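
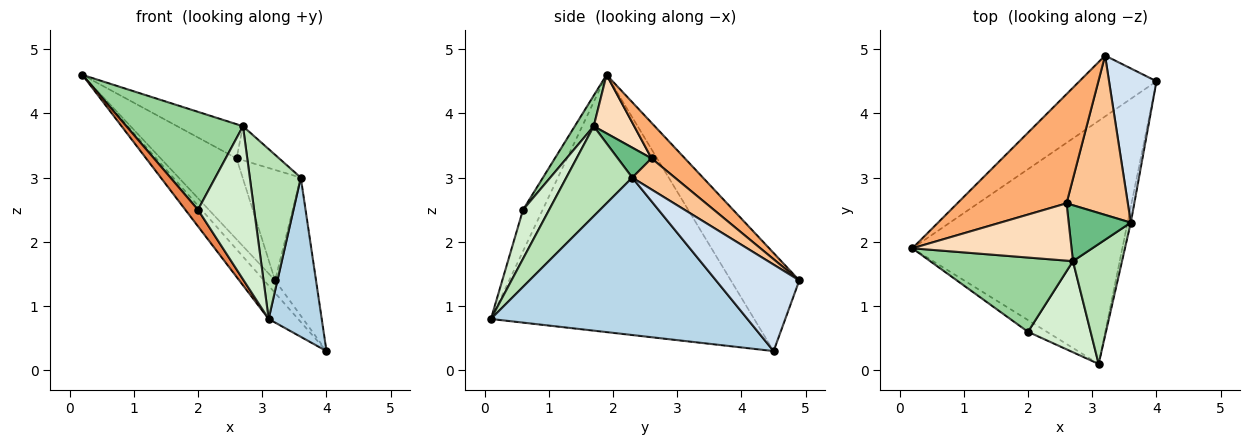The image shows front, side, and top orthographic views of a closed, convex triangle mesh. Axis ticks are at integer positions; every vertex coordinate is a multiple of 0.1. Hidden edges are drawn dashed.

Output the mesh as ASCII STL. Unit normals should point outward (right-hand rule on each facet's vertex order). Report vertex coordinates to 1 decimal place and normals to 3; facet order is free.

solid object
 facet normal -0.772 0.086 -0.630
  outer loop
   vertex 3.1 0.1 0.8
   vertex 0.2 1.9 4.6
   vertex 4.0 4.5 0.3
  endloop
 endfacet
 facet normal -0.780 0.126 -0.613
  outer loop
   vertex 3.2 4.9 1.4
   vertex 4.0 4.5 0.3
   vertex 0.2 1.9 4.6
  endloop
 endfacet
 facet normal 0.979 -0.203 -0.020
  outer loop
   vertex 3.6 2.3 3.0
   vertex 3.1 0.1 0.8
   vertex 4.0 4.5 0.3
  endloop
 endfacet
 facet normal 0.805 0.396 0.442
  outer loop
   vertex 3.6 2.3 3.0
   vertex 4.0 4.5 0.3
   vertex 3.2 4.9 1.4
  endloop
 endfacet
 facet normal -0.784 -0.507 -0.358
  outer loop
   vertex 2.0 0.6 2.5
   vertex 0.2 1.9 4.6
   vertex 3.1 0.1 0.8
  endloop
 endfacet
 facet normal 0.253 0.576 0.777
  outer loop
   vertex 2.6 2.6 3.3
   vertex 3.2 4.9 1.4
   vertex 0.2 1.9 4.6
  endloop
 endfacet
 facet normal 0.385 0.526 0.758
  outer loop
   vertex 2.6 2.6 3.3
   vertex 3.6 2.3 3.0
   vertex 3.2 4.9 1.4
  endloop
 endfacet
 facet normal 0.301 0.488 0.819
  outer loop
   vertex 2.7 1.7 3.8
   vertex 2.6 2.6 3.3
   vertex 0.2 1.9 4.6
  endloop
 endfacet
 facet normal 0.381 0.481 0.790
  outer loop
   vertex 2.7 1.7 3.8
   vertex 3.6 2.3 3.0
   vertex 2.6 2.6 3.3
  endloop
 endfacet
 facet normal 0.129 -0.790 0.599
  outer loop
   vertex 2.7 1.7 3.8
   vertex 0.2 1.9 4.6
   vertex 2.0 0.6 2.5
  endloop
 endfacet
 facet normal 0.727 -0.561 0.396
  outer loop
   vertex 2.7 1.7 3.8
   vertex 3.1 0.1 0.8
   vertex 3.6 2.3 3.0
  endloop
 endfacet
 facet normal 0.371 -0.798 0.475
  outer loop
   vertex 2.7 1.7 3.8
   vertex 2.0 0.6 2.5
   vertex 3.1 0.1 0.8
  endloop
 endfacet
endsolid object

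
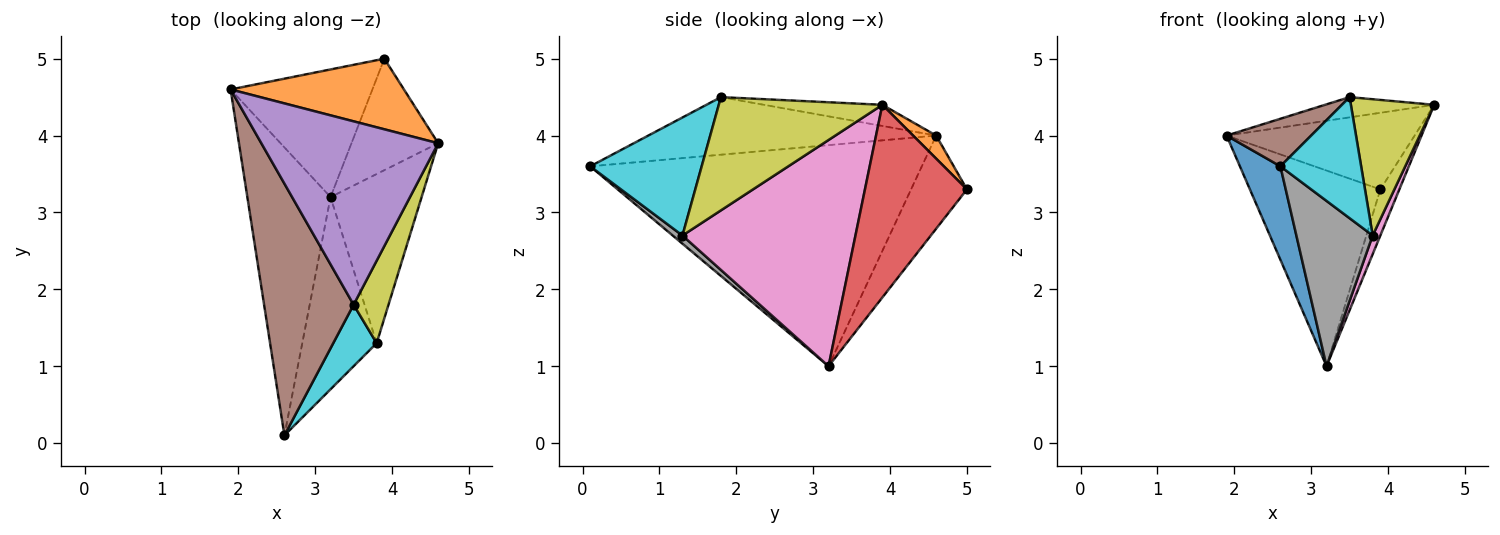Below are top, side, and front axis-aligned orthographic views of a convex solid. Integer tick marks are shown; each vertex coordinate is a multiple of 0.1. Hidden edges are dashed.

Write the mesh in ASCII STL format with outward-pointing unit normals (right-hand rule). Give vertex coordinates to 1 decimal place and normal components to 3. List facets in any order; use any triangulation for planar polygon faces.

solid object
 facet normal -0.930 -0.114 -0.350
  outer loop
   vertex 3.2 3.2 1.0
   vertex 2.6 0.1 3.6
   vertex 1.9 4.6 4.0
  endloop
 endfacet
 facet normal 0.090 0.732 0.675
  outer loop
   vertex 3.9 5.0 3.3
   vertex 1.9 4.6 4.0
   vertex 4.6 3.9 4.4
  endloop
 endfacet
 facet normal -0.338 0.788 -0.514
  outer loop
   vertex 3.9 5.0 3.3
   vertex 3.2 3.2 1.0
   vertex 1.9 4.6 4.0
  endloop
 endfacet
 facet normal 0.899 0.167 -0.405
  outer loop
   vertex 3.9 5.0 3.3
   vertex 4.6 3.9 4.4
   vertex 3.2 3.2 1.0
  endloop
 endfacet
 facet normal -0.118 0.109 0.987
  outer loop
   vertex 3.5 1.8 4.5
   vertex 4.6 3.9 4.4
   vertex 1.9 4.6 4.0
  endloop
 endfacet
 facet normal -0.534 -0.157 0.831
  outer loop
   vertex 3.5 1.8 4.5
   vertex 1.9 4.6 4.0
   vertex 2.6 0.1 3.6
  endloop
 endfacet
 facet normal 0.927 -0.041 -0.373
  outer loop
   vertex 3.8 1.3 2.7
   vertex 3.2 3.2 1.0
   vertex 4.6 3.9 4.4
  endloop
 endfacet
 facet normal 0.083 -0.650 -0.756
  outer loop
   vertex 3.8 1.3 2.7
   vertex 2.6 0.1 3.6
   vertex 3.2 3.2 1.0
  endloop
 endfacet
 facet normal 0.859 -0.438 0.265
  outer loop
   vertex 3.8 1.3 2.7
   vertex 4.6 3.9 4.4
   vertex 3.5 1.8 4.5
  endloop
 endfacet
 facet normal 0.776 -0.562 0.286
  outer loop
   vertex 3.8 1.3 2.7
   vertex 3.5 1.8 4.5
   vertex 2.6 0.1 3.6
  endloop
 endfacet
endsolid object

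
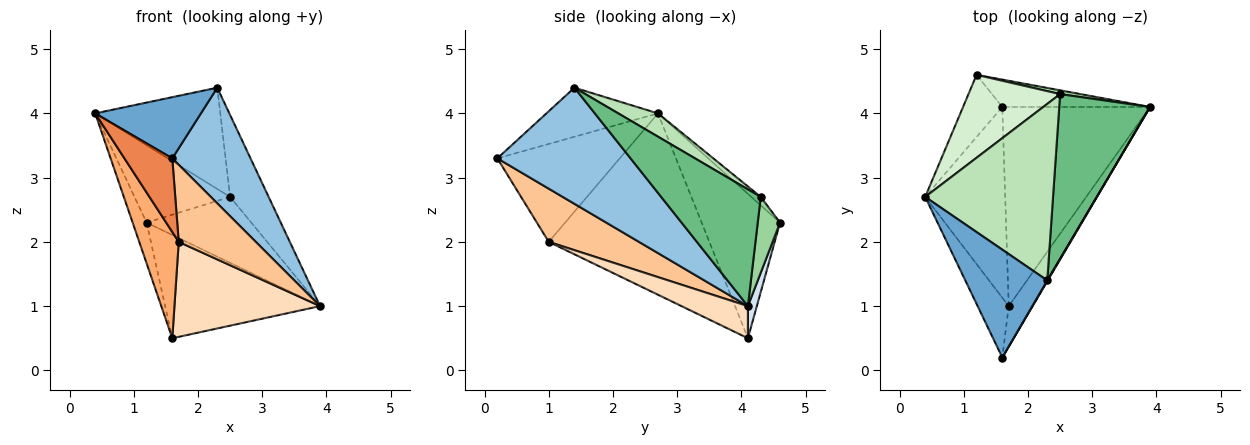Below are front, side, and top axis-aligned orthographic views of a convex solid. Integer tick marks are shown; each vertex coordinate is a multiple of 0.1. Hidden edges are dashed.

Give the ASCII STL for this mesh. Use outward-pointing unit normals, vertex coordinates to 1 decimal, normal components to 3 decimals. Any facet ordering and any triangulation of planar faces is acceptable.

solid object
 facet normal -0.462 -0.438 0.771
  outer loop
   vertex 2.3 1.4 4.4
   vertex 0.4 2.7 4.0
   vertex 1.6 0.2 3.3
  endloop
 endfacet
 facet normal 0.862 -0.506 0.004
  outer loop
   vertex 2.3 1.4 4.4
   vertex 1.6 0.2 3.3
   vertex 3.9 4.1 1.0
  endloop
 endfacet
 facet normal -0.951 0.169 -0.258
  outer loop
   vertex 1.2 4.6 2.3
   vertex 1.6 4.1 0.5
   vertex 0.4 2.7 4.0
  endloop
 endfacet
 facet normal 0.056 0.965 -0.256
  outer loop
   vertex 1.2 4.6 2.3
   vertex 3.9 4.1 1.0
   vertex 1.6 4.1 0.5
  endloop
 endfacet
 facet normal -0.893 -0.349 -0.284
  outer loop
   vertex 1.7 1.0 2.0
   vertex 1.6 0.2 3.3
   vertex 0.4 2.7 4.0
  endloop
 endfacet
 facet normal -0.893 -0.219 -0.394
  outer loop
   vertex 1.7 1.0 2.0
   vertex 0.4 2.7 4.0
   vertex 1.6 4.1 0.5
  endloop
 endfacet
 facet normal 0.720 -0.615 -0.323
  outer loop
   vertex 1.7 1.0 2.0
   vertex 3.9 4.1 1.0
   vertex 1.6 0.2 3.3
  endloop
 endfacet
 facet normal 0.193 -0.422 -0.886
  outer loop
   vertex 1.7 1.0 2.0
   vertex 1.6 4.1 0.5
   vertex 3.9 4.1 1.0
  endloop
 endfacet
 facet normal 0.755 0.292 0.587
  outer loop
   vertex 2.5 4.3 2.7
   vertex 2.3 1.4 4.4
   vertex 3.9 4.1 1.0
  endloop
 endfacet
 facet normal 0.208 0.977 0.056
  outer loop
   vertex 2.5 4.3 2.7
   vertex 3.9 4.1 1.0
   vertex 1.2 4.6 2.3
  endloop
 endfacet
 facet normal 0.156 0.492 0.857
  outer loop
   vertex 2.5 4.3 2.7
   vertex 0.4 2.7 4.0
   vertex 2.3 1.4 4.4
  endloop
 endfacet
 facet normal -0.067 0.681 0.729
  outer loop
   vertex 2.5 4.3 2.7
   vertex 1.2 4.6 2.3
   vertex 0.4 2.7 4.0
  endloop
 endfacet
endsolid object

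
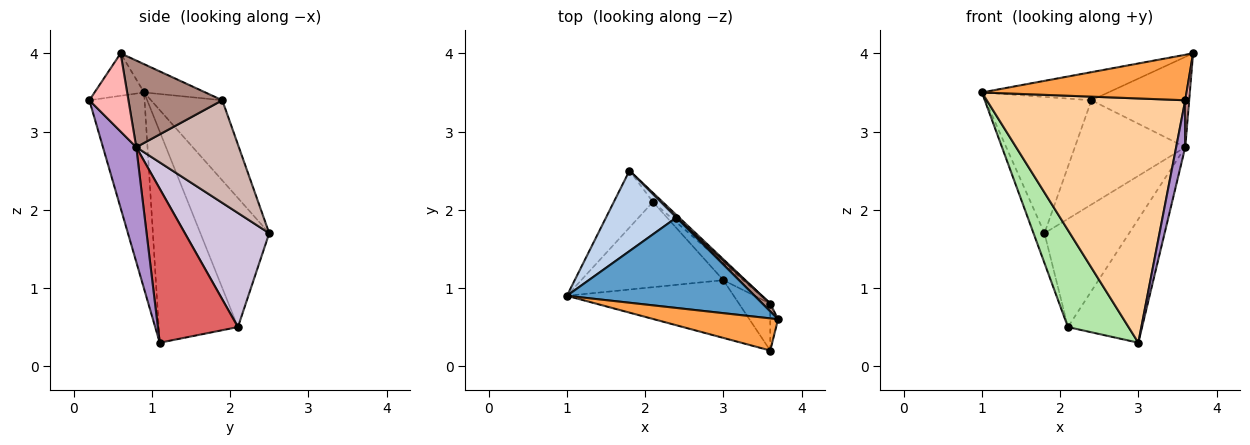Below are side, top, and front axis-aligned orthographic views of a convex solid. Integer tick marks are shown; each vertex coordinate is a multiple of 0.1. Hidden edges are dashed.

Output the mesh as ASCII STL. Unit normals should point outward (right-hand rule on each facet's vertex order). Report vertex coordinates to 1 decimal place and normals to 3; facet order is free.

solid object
 facet normal -0.142 0.294 0.945
  outer loop
   vertex 2.4 1.9 3.4
   vertex 1.0 0.9 3.5
   vertex 3.7 0.6 4.0
  endloop
 endfacet
 facet normal -0.501 0.745 0.440
  outer loop
   vertex 2.4 1.9 3.4
   vertex 1.8 2.5 1.7
   vertex 1.0 0.9 3.5
  endloop
 endfacet
 facet normal -0.194 -0.801 0.566
  outer loop
   vertex 3.6 0.2 3.4
   vertex 3.7 0.6 4.0
   vertex 1.0 0.9 3.5
  endloop
 endfacet
 facet normal -0.261 -0.939 -0.222
  outer loop
   vertex 3.6 0.2 3.4
   vertex 1.0 0.9 3.5
   vertex 3.0 1.1 0.3
  endloop
 endfacet
 facet normal -0.946 0.151 -0.287
  outer loop
   vertex 2.1 2.1 0.5
   vertex 1.0 0.9 3.5
   vertex 1.8 2.5 1.7
  endloop
 endfacet
 facet normal -0.700 -0.536 -0.471
  outer loop
   vertex 2.1 2.1 0.5
   vertex 3.0 1.1 0.3
   vertex 1.0 0.9 3.5
  endloop
 endfacet
 facet normal 0.731 0.676 -0.094
  outer loop
   vertex 3.6 0.8 2.8
   vertex 3.0 1.1 0.3
   vertex 2.1 2.1 0.5
  endloop
 endfacet
 facet normal 0.990 -0.099 -0.099
  outer loop
   vertex 3.6 0.8 2.8
   vertex 3.7 0.6 4.0
   vertex 3.6 0.2 3.4
  endloop
 endfacet
 facet normal 0.933 -0.254 -0.254
  outer loop
   vertex 3.6 0.8 2.8
   vertex 3.6 0.2 3.4
   vertex 3.0 1.1 0.3
  endloop
 endfacet
 facet normal 0.704 0.707 -0.060
  outer loop
   vertex 3.6 0.8 2.8
   vertex 2.1 2.1 0.5
   vertex 1.8 2.5 1.7
  endloop
 endfacet
 facet normal 0.691 0.720 0.062
  outer loop
   vertex 3.6 0.8 2.8
   vertex 2.4 1.9 3.4
   vertex 3.7 0.6 4.0
  endloop
 endfacet
 facet normal 0.681 0.732 0.018
  outer loop
   vertex 3.6 0.8 2.8
   vertex 1.8 2.5 1.7
   vertex 2.4 1.9 3.4
  endloop
 endfacet
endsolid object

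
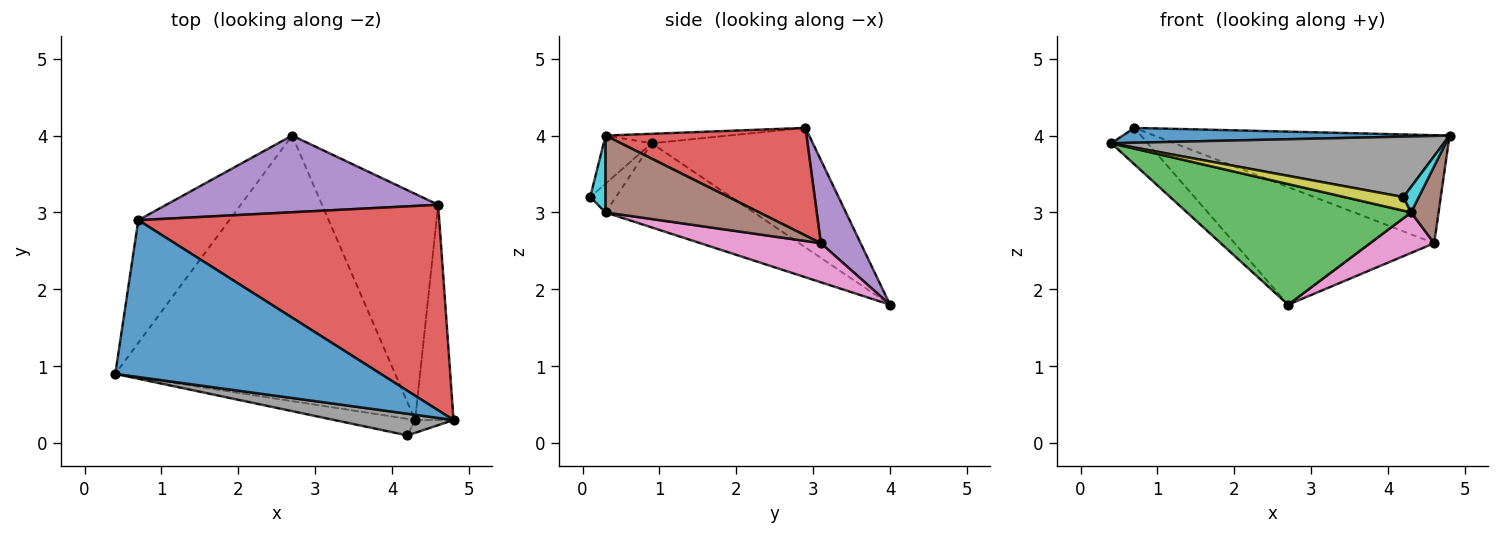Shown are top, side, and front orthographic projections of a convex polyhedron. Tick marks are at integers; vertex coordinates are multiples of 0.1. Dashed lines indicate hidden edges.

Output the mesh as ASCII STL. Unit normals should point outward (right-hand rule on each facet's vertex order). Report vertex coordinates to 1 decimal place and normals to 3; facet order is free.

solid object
 facet normal -0.035 -0.094 0.995
  outer loop
   vertex 0.7 2.9 4.1
   vertex 0.4 0.9 3.9
   vertex 4.8 0.3 4.0
  endloop
 endfacet
 facet normal -0.783 0.177 -0.596
  outer loop
   vertex 0.7 2.9 4.1
   vertex 2.7 4.0 1.8
   vertex 0.4 0.9 3.9
  endloop
 endfacet
 facet normal -0.264 -0.399 -0.878
  outer loop
   vertex 4.3 0.3 3.0
   vertex 0.4 0.9 3.9
   vertex 2.7 4.0 1.8
  endloop
 endfacet
 facet normal 0.302 0.444 0.844
  outer loop
   vertex 4.6 3.1 2.6
   vertex 0.7 2.9 4.1
   vertex 4.8 0.3 4.0
  endloop
 endfacet
 facet normal 0.165 0.826 0.538
  outer loop
   vertex 4.6 3.1 2.6
   vertex 2.7 4.0 1.8
   vertex 0.7 2.9 4.1
  endloop
 endfacet
 facet normal 0.883 -0.158 -0.442
  outer loop
   vertex 4.6 3.1 2.6
   vertex 4.8 0.3 4.0
   vertex 4.3 0.3 3.0
  endloop
 endfacet
 facet normal 0.314 -0.167 -0.934
  outer loop
   vertex 4.6 3.1 2.6
   vertex 4.3 0.3 3.0
   vertex 2.7 4.0 1.8
  endloop
 endfacet
 facet normal -0.135 -0.933 0.334
  outer loop
   vertex 4.2 0.1 3.2
   vertex 4.8 0.3 4.0
   vertex 0.4 0.9 3.9
  endloop
 endfacet
 facet normal -0.266 -0.612 -0.745
  outer loop
   vertex 4.2 0.1 3.2
   vertex 0.4 0.9 3.9
   vertex 4.3 0.3 3.0
  endloop
 endfacet
 facet normal 0.667 -0.667 -0.333
  outer loop
   vertex 4.2 0.1 3.2
   vertex 4.3 0.3 3.0
   vertex 4.8 0.3 4.0
  endloop
 endfacet
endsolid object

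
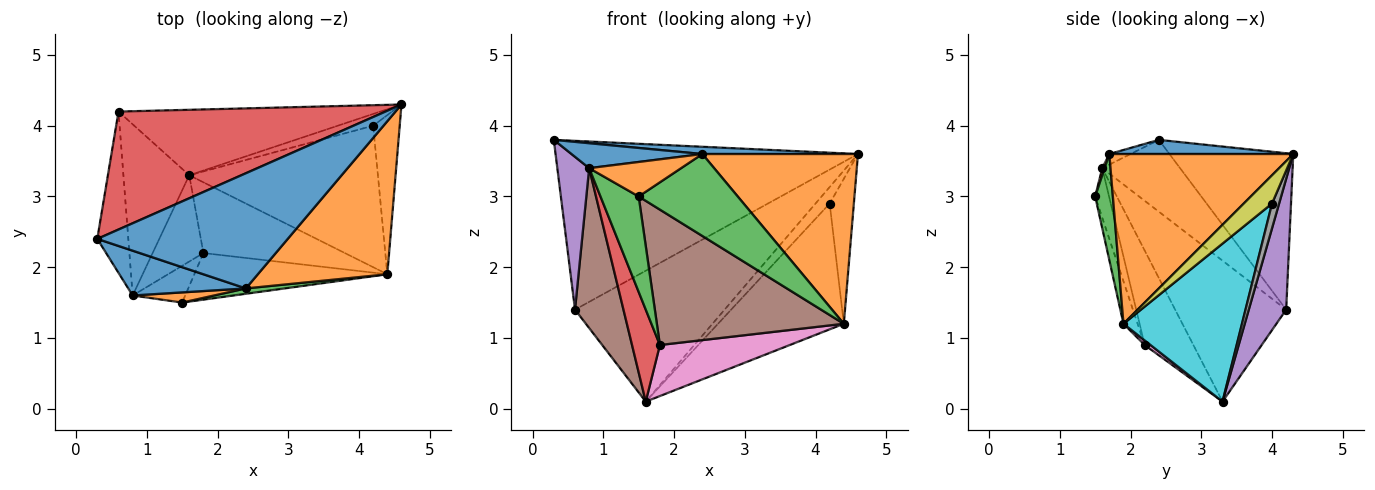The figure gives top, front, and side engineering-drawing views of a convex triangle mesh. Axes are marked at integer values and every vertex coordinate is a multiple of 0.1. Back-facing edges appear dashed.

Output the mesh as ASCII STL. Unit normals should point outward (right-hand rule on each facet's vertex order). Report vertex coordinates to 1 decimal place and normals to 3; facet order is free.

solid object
 facet normal 0.074 -0.063 0.995
  outer loop
   vertex 2.4 1.7 3.6
   vertex 4.6 4.3 3.6
   vertex 0.3 2.4 3.8
  endloop
 endfacet
 facet normal 0.660 -0.558 0.503
  outer loop
   vertex 2.4 1.7 3.6
   vertex 4.4 1.9 1.2
   vertex 4.6 4.3 3.6
  endloop
 endfacet
 facet normal 0.175 -0.982 0.064
  outer loop
   vertex 2.4 1.7 3.6
   vertex 1.5 1.5 3.0
   vertex 4.4 1.9 1.2
  endloop
 endfacet
 facet normal -0.318 0.777 0.543
  outer loop
   vertex 0.6 4.2 1.4
   vertex 0.3 2.4 3.8
   vertex 4.6 4.3 3.6
  endloop
 endfacet
 facet normal 0.218 0.873 -0.436
  outer loop
   vertex 0.6 4.2 1.4
   vertex 4.6 4.3 3.6
   vertex 1.6 3.3 0.1
  endloop
 endfacet
 facet normal -0.071 -0.943 -0.325
  outer loop
   vertex 1.8 2.2 0.9
   vertex 4.4 1.9 1.2
   vertex 1.5 1.5 3.0
  endloop
 endfacet
 facet normal 0.026 -0.585 -0.811
  outer loop
   vertex 1.8 2.2 0.9
   vertex 1.6 3.3 0.1
   vertex 4.4 1.9 1.2
  endloop
 endfacet
 facet normal 0.377 0.754 -0.538
  outer loop
   vertex 4.2 4.0 2.9
   vertex 1.6 3.3 0.1
   vertex 4.6 4.3 3.6
  endloop
 endfacet
 facet normal 0.619 0.529 -0.580
  outer loop
   vertex 4.2 4.0 2.9
   vertex 4.6 4.3 3.6
   vertex 4.4 1.9 1.2
  endloop
 endfacet
 facet normal 0.531 0.563 -0.633
  outer loop
   vertex 4.2 4.0 2.9
   vertex 4.4 1.9 1.2
   vertex 1.6 3.3 0.1
  endloop
 endfacet
 facet normal -0.079 -0.485 0.871
  outer loop
   vertex 0.8 1.6 3.4
   vertex 2.4 1.7 3.6
   vertex 0.3 2.4 3.8
  endloop
 endfacet
 facet normal 0.025 -0.959 0.283
  outer loop
   vertex 0.8 1.6 3.4
   vertex 1.5 1.5 3.0
   vertex 2.4 1.7 3.6
  endloop
 endfacet
 facet normal -0.321 -0.884 -0.340
  outer loop
   vertex 0.8 1.6 3.4
   vertex 1.8 2.2 0.9
   vertex 1.5 1.5 3.0
  endloop
 endfacet
 facet normal -0.786 -0.450 -0.423
  outer loop
   vertex 0.8 1.6 3.4
   vertex 1.6 3.3 0.1
   vertex 1.8 2.2 0.9
  endloop
 endfacet
 facet normal -0.859 -0.352 -0.371
  outer loop
   vertex 0.8 1.6 3.4
   vertex 0.3 2.4 3.8
   vertex 0.6 4.2 1.4
  endloop
 endfacet
 facet normal -0.843 -0.368 -0.394
  outer loop
   vertex 0.8 1.6 3.4
   vertex 0.6 4.2 1.4
   vertex 1.6 3.3 0.1
  endloop
 endfacet
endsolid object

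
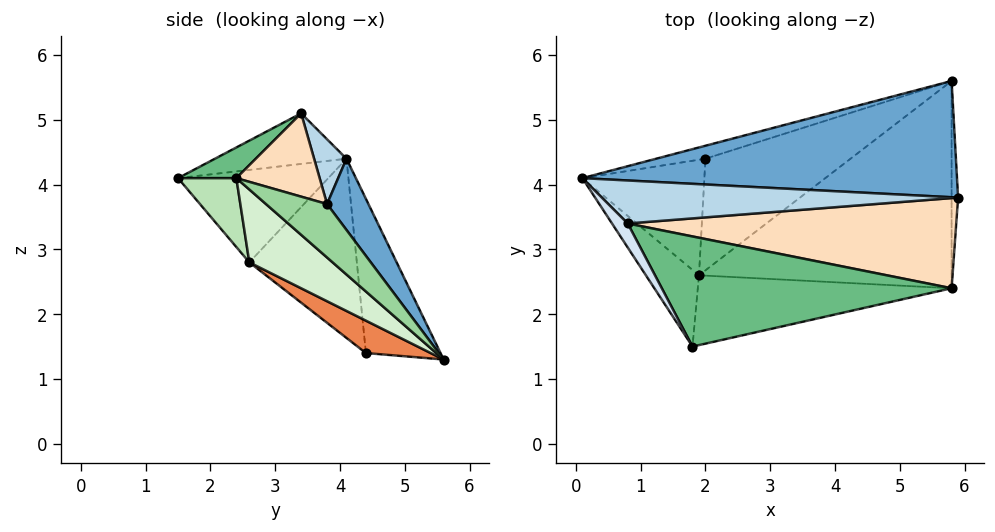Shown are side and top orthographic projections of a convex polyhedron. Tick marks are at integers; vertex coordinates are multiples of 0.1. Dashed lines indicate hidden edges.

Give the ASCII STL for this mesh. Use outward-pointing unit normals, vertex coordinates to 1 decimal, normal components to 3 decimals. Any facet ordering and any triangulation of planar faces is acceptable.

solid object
 facet normal 0.113 0.797 0.593
  outer loop
   vertex 5.8 5.6 1.3
   vertex 0.1 4.1 4.4
   vertex 5.9 3.8 3.7
  endloop
 endfacet
 facet normal -0.302 0.948 -0.096
  outer loop
   vertex 2.0 4.4 1.4
   vertex 0.1 4.1 4.4
   vertex 5.8 5.6 1.3
  endloop
 endfacet
 facet normal 0.117 0.758 0.642
  outer loop
   vertex 0.8 3.4 5.1
   vertex 5.9 3.8 3.7
   vertex 0.1 4.1 4.4
  endloop
 endfacet
 facet normal -0.798 -0.550 0.248
  outer loop
   vertex 0.8 3.4 5.1
   vertex 0.1 4.1 4.4
   vertex 1.8 1.5 4.1
  endloop
 endfacet
 facet normal 0.173 -0.611 -0.773
  outer loop
   vertex 1.9 2.6 2.8
   vertex 2.0 4.4 1.4
   vertex 5.8 5.6 1.3
  endloop
 endfacet
 facet normal -0.773 -0.454 -0.444
  outer loop
   vertex 1.9 2.6 2.8
   vertex 1.8 1.5 4.1
   vertex 0.1 4.1 4.4
  endloop
 endfacet
 facet normal -0.770 -0.365 -0.524
  outer loop
   vertex 1.9 2.6 2.8
   vertex 0.1 4.1 4.4
   vertex 2.0 4.4 1.4
  endloop
 endfacet
 facet normal 0.238 0.251 0.938
  outer loop
   vertex 5.8 2.4 4.1
   vertex 5.9 3.8 3.7
   vertex 0.8 3.4 5.1
  endloop
 endfacet
 facet normal 0.095 -0.424 0.901
  outer loop
   vertex 5.8 2.4 4.1
   vertex 0.8 3.4 5.1
   vertex 1.8 1.5 4.1
  endloop
 endfacet
 facet normal 0.987 -0.105 -0.120
  outer loop
   vertex 5.8 2.4 4.1
   vertex 5.8 5.6 1.3
   vertex 5.9 3.8 3.7
  endloop
 endfacet
 facet normal 0.171 -0.759 -0.629
  outer loop
   vertex 5.8 2.4 4.1
   vertex 1.8 1.5 4.1
   vertex 1.9 2.6 2.8
  endloop
 endfacet
 facet normal 0.212 -0.644 -0.735
  outer loop
   vertex 5.8 2.4 4.1
   vertex 1.9 2.6 2.8
   vertex 5.8 5.6 1.3
  endloop
 endfacet
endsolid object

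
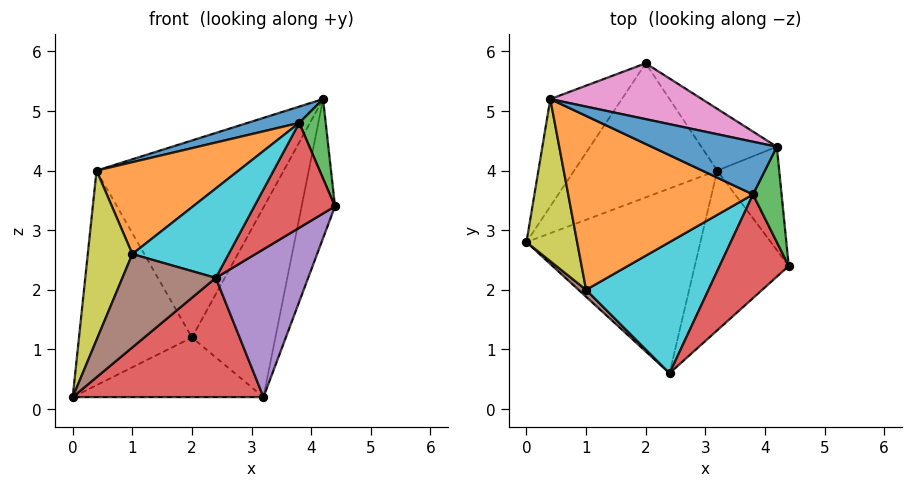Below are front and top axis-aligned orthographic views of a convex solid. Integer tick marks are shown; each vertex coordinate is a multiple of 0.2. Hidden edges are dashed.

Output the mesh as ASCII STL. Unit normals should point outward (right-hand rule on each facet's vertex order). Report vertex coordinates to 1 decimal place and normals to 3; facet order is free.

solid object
 facet normal -0.151 0.402 -0.903
  outer loop
   vertex 3.2 4.0 0.2
   vertex 0.0 2.8 0.2
   vertex 2.0 5.8 1.2
  endloop
 endfacet
 facet normal 0.936 0.282 -0.210
  outer loop
   vertex 3.2 4.0 0.2
   vertex 4.2 4.4 5.2
   vertex 4.4 2.4 3.4
  endloop
 endfacet
 facet normal 0.760 0.618 -0.201
  outer loop
   vertex 3.2 4.0 0.2
   vertex 2.0 5.8 1.2
   vertex 4.2 4.4 5.2
  endloop
 endfacet
 facet normal 0.199 -0.531 -0.823
  outer loop
   vertex 2.4 0.6 2.2
   vertex 0.0 2.8 0.2
   vertex 3.2 4.0 0.2
  endloop
 endfacet
 facet normal 0.725 -0.468 -0.506
  outer loop
   vertex 2.4 0.6 2.2
   vertex 3.2 4.0 0.2
   vertex 4.4 2.4 3.4
  endloop
 endfacet
 facet normal -0.698 -0.714 0.053
  outer loop
   vertex 2.4 0.6 2.2
   vertex 1.0 2.0 2.6
   vertex 0.0 2.8 0.2
  endloop
 endfacet
 facet normal 0.116 0.956 0.271
  outer loop
   vertex 0.4 5.2 4.0
   vertex 4.2 4.4 5.2
   vertex 2.0 5.8 1.2
  endloop
 endfacet
 facet normal -0.745 0.596 -0.298
  outer loop
   vertex 0.4 5.2 4.0
   vertex 2.0 5.8 1.2
   vertex 0.0 2.8 0.2
  endloop
 endfacet
 facet normal -0.913 -0.295 0.282
  outer loop
   vertex 0.4 5.2 4.0
   vertex 0.0 2.8 0.2
   vertex 1.0 2.0 2.6
  endloop
 endfacet
 facet normal -0.311 -0.535 0.785
  outer loop
   vertex 3.8 3.6 4.8
   vertex 1.0 2.0 2.6
   vertex 2.4 0.6 2.2
  endloop
 endfacet
 facet normal -0.342 -0.278 0.898
  outer loop
   vertex 3.8 3.6 4.8
   vertex 4.2 4.4 5.2
   vertex 0.4 5.2 4.0
  endloop
 endfacet
 facet normal -0.393 -0.429 0.813
  outer loop
   vertex 3.8 3.6 4.8
   vertex 0.4 5.2 4.0
   vertex 1.0 2.0 2.6
  endloop
 endfacet
 facet normal 0.456 -0.570 0.684
  outer loop
   vertex 3.8 3.6 4.8
   vertex 4.4 2.4 3.4
   vertex 4.2 4.4 5.2
  endloop
 endfacet
 facet normal 0.213 -0.695 0.687
  outer loop
   vertex 3.8 3.6 4.8
   vertex 2.4 0.6 2.2
   vertex 4.4 2.4 3.4
  endloop
 endfacet
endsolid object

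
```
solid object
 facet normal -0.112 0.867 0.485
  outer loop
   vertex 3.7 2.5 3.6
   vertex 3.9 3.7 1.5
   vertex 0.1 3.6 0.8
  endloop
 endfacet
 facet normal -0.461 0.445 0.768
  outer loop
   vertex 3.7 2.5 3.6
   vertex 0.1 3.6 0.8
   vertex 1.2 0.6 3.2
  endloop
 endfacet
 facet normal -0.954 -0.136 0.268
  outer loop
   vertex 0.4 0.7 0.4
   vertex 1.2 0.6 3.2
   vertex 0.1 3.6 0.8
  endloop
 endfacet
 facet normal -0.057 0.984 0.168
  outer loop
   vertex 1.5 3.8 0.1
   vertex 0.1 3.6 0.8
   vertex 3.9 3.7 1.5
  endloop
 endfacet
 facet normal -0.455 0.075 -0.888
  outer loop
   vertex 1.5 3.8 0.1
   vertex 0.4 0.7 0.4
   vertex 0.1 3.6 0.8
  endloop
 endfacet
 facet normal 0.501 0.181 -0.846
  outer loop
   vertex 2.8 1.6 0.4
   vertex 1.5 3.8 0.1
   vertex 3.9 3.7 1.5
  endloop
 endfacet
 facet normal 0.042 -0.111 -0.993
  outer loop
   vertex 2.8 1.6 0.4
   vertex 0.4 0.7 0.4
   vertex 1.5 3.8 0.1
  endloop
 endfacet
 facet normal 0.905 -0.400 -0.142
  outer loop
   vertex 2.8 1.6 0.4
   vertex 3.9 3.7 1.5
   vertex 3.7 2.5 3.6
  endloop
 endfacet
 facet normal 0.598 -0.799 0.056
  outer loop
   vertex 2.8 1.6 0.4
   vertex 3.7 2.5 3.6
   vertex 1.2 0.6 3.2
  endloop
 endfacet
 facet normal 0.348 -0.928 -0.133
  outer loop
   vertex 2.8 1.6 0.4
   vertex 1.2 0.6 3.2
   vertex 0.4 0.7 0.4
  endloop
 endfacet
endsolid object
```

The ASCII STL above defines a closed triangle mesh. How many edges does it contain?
15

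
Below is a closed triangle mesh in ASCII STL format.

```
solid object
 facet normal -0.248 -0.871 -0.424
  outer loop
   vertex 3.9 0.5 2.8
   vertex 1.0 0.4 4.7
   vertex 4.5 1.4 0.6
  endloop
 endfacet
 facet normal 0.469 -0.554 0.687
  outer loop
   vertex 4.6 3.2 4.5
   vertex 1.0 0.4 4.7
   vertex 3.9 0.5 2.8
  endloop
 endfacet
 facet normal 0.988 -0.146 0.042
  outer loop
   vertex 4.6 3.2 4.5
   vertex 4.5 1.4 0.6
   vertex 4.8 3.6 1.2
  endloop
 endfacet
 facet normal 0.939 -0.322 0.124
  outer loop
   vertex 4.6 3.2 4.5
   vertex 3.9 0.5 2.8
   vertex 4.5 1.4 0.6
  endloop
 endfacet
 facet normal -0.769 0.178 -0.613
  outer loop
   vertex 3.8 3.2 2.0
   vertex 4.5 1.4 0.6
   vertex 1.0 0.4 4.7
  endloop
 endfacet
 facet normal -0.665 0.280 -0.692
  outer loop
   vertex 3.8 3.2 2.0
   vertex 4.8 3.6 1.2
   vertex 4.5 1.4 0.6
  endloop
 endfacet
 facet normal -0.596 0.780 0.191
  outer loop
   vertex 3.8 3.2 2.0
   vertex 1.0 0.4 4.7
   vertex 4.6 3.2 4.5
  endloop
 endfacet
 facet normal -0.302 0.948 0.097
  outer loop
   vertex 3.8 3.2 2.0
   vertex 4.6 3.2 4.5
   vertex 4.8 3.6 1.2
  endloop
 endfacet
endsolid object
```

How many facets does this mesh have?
8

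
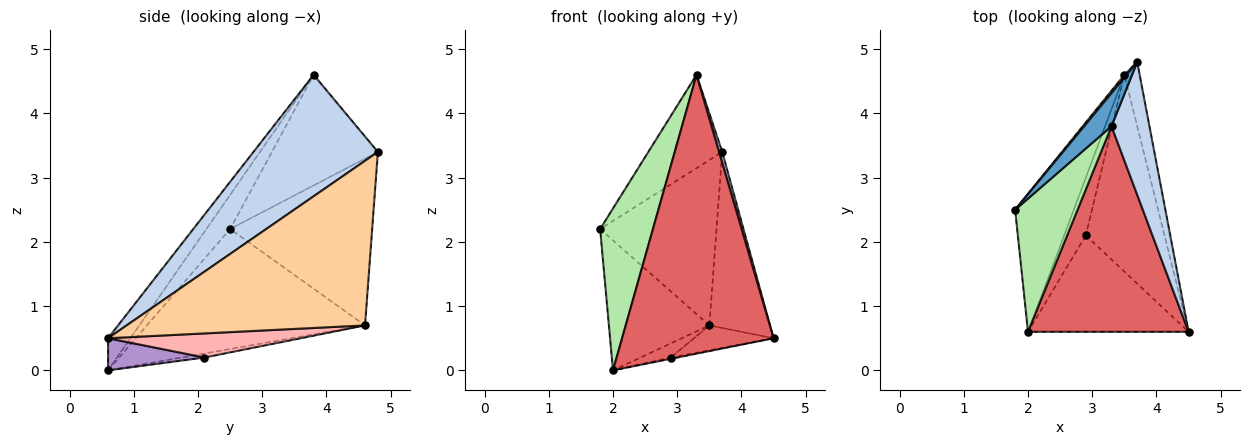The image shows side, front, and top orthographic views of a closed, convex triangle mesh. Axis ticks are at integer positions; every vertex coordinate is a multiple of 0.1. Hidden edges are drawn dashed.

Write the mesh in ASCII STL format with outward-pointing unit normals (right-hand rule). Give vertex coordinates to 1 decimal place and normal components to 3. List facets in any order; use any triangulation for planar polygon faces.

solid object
 facet normal -0.804 0.560 0.199
  outer loop
   vertex 3.3 3.8 4.6
   vertex 3.7 4.8 3.4
   vertex 1.8 2.5 2.2
  endloop
 endfacet
 facet normal 0.954 -0.024 0.298
  outer loop
   vertex 3.3 3.8 4.6
   vertex 4.5 0.6 0.5
   vertex 3.7 4.8 3.4
  endloop
 endfacet
 facet normal -0.774 0.634 0.010
  outer loop
   vertex 3.5 4.6 0.7
   vertex 1.8 2.5 2.2
   vertex 3.7 4.8 3.4
  endloop
 endfacet
 facet normal 0.965 0.246 -0.090
  outer loop
   vertex 3.5 4.6 0.7
   vertex 3.7 4.8 3.4
   vertex 4.5 0.6 0.5
  endloop
 endfacet
 facet normal -0.830 0.382 -0.406
  outer loop
   vertex 2.0 0.6 0.0
   vertex 1.8 2.5 2.2
   vertex 3.5 4.6 0.7
  endloop
 endfacet
 facet normal -0.328 -0.729 0.600
  outer loop
   vertex 2.0 0.6 0.0
   vertex 3.3 3.8 4.6
   vertex 1.8 2.5 2.2
  endloop
 endfacet
 facet normal -0.118 -0.799 0.589
  outer loop
   vertex 2.0 0.6 0.0
   vertex 4.5 0.6 0.5
   vertex 3.3 3.8 4.6
  endloop
 endfacet
 facet normal 0.291 0.120 -0.949
  outer loop
   vertex 2.9 2.1 0.2
   vertex 3.5 4.6 0.7
   vertex 4.5 0.6 0.5
  endloop
 endfacet
 facet normal 0.196 0.013 -0.980
  outer loop
   vertex 2.9 2.1 0.2
   vertex 4.5 0.6 0.5
   vertex 2.0 0.6 0.0
  endloop
 endfacet
 facet normal -0.177 0.234 -0.956
  outer loop
   vertex 2.9 2.1 0.2
   vertex 2.0 0.6 0.0
   vertex 3.5 4.6 0.7
  endloop
 endfacet
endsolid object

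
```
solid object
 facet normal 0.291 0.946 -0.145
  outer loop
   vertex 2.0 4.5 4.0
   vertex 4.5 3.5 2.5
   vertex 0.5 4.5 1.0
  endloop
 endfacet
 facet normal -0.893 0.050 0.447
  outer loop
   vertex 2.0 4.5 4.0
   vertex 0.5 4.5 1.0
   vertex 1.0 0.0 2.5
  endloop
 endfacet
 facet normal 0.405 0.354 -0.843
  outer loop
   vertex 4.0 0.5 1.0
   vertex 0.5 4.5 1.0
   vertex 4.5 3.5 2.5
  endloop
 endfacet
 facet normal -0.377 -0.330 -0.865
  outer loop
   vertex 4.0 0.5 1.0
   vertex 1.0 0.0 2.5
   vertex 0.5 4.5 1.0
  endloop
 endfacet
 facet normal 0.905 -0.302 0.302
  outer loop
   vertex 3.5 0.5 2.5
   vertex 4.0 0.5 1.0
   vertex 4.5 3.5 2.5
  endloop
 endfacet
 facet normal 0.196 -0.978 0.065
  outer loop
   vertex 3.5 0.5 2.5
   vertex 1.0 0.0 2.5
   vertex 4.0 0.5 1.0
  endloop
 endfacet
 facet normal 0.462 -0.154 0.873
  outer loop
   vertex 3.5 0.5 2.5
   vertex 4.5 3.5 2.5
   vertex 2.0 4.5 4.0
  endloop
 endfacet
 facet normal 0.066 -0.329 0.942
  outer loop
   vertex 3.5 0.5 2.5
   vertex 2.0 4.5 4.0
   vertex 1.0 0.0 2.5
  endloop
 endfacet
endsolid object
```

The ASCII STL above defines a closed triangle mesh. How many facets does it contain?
8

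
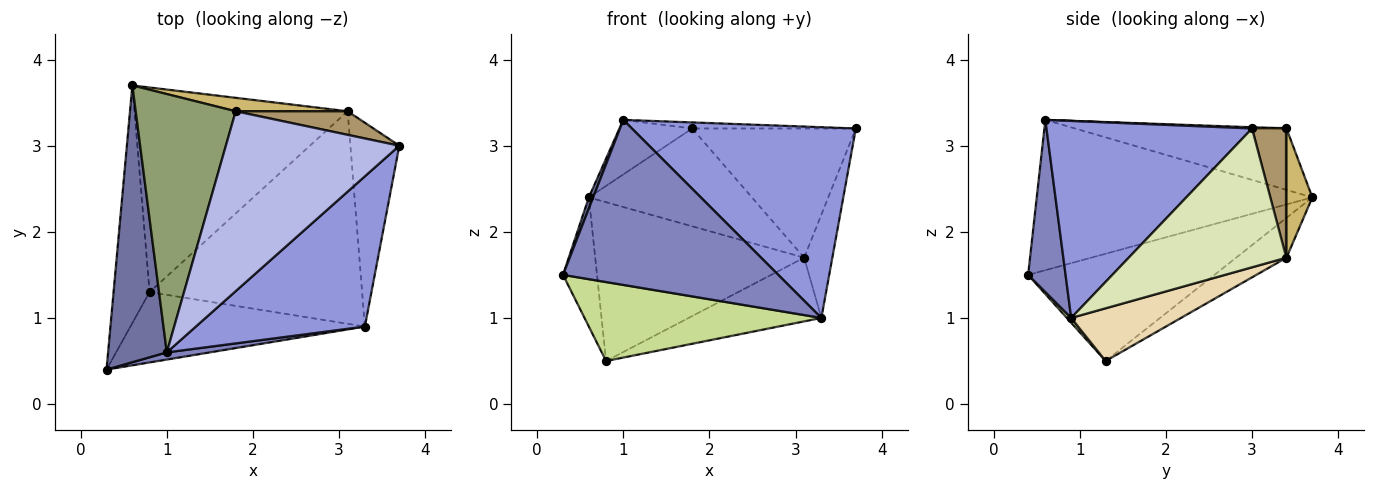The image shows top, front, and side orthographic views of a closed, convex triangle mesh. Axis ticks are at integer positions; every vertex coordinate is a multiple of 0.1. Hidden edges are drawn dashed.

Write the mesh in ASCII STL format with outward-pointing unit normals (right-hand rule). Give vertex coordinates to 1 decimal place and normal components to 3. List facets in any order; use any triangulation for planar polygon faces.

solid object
 facet normal -0.931 -0.015 0.364
  outer loop
   vertex 1.0 0.6 3.3
   vertex 0.6 3.7 2.4
   vertex 0.3 0.4 1.5
  endloop
 endfacet
 facet normal 0.171 -0.984 0.043
  outer loop
   vertex 3.3 0.9 1.0
   vertex 1.0 0.6 3.3
   vertex 0.3 0.4 1.5
  endloop
 endfacet
 facet normal 0.585 -0.637 0.502
  outer loop
   vertex 3.3 0.9 1.0
   vertex 3.7 3.0 3.2
   vertex 1.0 0.6 3.3
  endloop
 endfacet
 facet normal 0.007 0.034 0.999
  outer loop
   vertex 1.8 3.4 3.2
   vertex 1.0 0.6 3.3
   vertex 3.7 3.0 3.2
  endloop
 endfacet
 facet normal -0.515 0.177 0.839
  outer loop
   vertex 1.8 3.4 3.2
   vertex 0.6 3.7 2.4
   vertex 1.0 0.6 3.3
  endloop
 endfacet
 facet normal -0.934 0.170 -0.314
  outer loop
   vertex 0.8 1.3 0.5
   vertex 0.3 0.4 1.5
   vertex 0.6 3.7 2.4
  endloop
 endfacet
 facet normal 0.014 -0.747 -0.665
  outer loop
   vertex 0.8 1.3 0.5
   vertex 3.3 0.9 1.0
   vertex 0.3 0.4 1.5
  endloop
 endfacet
 facet normal 0.930 0.166 -0.328
  outer loop
   vertex 3.1 3.4 1.7
   vertex 3.7 3.0 3.2
   vertex 3.3 0.9 1.0
  endloop
 endfacet
 facet normal 0.203 0.963 0.176
  outer loop
   vertex 3.1 3.4 1.7
   vertex 1.8 3.4 3.2
   vertex 3.7 3.0 3.2
  endloop
 endfacet
 facet normal 0.155 0.979 0.134
  outer loop
   vertex 3.1 3.4 1.7
   vertex 0.6 3.7 2.4
   vertex 1.8 3.4 3.2
  endloop
 endfacet
 facet normal -0.146 0.607 -0.782
  outer loop
   vertex 3.1 3.4 1.7
   vertex 0.8 1.3 0.5
   vertex 0.6 3.7 2.4
  endloop
 endfacet
 facet normal 0.231 0.279 -0.932
  outer loop
   vertex 3.1 3.4 1.7
   vertex 3.3 0.9 1.0
   vertex 0.8 1.3 0.5
  endloop
 endfacet
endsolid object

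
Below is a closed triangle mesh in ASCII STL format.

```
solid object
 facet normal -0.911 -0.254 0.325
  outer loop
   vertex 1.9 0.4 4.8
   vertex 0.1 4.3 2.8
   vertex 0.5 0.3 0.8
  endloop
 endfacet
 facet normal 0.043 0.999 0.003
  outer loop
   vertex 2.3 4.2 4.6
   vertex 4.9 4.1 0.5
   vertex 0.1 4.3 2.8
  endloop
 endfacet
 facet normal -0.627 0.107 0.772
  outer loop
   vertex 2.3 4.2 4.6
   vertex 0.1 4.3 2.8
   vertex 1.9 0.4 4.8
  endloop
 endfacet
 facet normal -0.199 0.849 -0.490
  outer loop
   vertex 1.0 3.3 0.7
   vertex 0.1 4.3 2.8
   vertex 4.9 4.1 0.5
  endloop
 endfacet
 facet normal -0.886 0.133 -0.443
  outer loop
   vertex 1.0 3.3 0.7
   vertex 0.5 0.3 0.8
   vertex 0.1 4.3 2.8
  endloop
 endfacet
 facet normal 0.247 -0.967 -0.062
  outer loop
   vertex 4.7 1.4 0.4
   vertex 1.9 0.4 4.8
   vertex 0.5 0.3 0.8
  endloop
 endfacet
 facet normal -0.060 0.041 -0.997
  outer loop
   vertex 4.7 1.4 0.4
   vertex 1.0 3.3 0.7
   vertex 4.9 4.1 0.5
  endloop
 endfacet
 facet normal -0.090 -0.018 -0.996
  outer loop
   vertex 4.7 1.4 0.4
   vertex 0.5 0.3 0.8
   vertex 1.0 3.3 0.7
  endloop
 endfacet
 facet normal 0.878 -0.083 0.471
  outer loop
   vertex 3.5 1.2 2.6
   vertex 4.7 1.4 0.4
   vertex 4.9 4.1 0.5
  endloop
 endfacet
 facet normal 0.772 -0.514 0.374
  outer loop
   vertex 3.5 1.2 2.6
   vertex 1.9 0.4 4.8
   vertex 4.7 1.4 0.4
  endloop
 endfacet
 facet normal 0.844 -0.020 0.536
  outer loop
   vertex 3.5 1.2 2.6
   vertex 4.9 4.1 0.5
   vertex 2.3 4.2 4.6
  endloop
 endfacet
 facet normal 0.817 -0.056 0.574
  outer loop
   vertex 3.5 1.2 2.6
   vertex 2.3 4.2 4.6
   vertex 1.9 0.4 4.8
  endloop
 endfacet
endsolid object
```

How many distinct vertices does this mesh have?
8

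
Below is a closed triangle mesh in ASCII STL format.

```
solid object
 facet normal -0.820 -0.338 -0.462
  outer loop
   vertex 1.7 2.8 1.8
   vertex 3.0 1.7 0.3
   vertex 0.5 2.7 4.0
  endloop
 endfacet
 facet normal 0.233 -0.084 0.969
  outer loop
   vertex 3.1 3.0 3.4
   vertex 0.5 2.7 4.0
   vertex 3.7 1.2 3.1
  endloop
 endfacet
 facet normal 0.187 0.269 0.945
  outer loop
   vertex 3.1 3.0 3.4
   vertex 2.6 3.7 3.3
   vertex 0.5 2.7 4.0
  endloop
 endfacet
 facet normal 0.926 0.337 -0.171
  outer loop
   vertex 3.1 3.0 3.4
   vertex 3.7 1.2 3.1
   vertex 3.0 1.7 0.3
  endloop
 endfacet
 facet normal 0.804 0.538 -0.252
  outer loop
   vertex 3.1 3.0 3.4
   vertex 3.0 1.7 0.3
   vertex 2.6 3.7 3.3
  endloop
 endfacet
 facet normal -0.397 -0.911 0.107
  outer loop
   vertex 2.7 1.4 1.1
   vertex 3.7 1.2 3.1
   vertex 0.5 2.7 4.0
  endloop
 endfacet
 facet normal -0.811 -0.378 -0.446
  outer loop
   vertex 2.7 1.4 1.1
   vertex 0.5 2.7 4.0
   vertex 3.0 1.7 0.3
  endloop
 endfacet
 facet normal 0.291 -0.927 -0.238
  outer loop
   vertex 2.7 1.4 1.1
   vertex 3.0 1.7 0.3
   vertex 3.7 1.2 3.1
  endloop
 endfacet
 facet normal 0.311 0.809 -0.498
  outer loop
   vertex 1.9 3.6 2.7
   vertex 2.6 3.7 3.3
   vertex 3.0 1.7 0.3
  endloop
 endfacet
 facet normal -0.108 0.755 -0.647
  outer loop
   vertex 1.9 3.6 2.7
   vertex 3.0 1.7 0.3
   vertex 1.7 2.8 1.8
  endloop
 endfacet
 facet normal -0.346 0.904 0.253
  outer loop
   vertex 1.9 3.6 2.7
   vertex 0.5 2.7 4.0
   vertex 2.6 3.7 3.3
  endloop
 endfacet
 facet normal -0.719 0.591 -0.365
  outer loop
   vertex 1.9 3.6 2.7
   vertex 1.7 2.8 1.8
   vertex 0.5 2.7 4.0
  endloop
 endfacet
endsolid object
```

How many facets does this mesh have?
12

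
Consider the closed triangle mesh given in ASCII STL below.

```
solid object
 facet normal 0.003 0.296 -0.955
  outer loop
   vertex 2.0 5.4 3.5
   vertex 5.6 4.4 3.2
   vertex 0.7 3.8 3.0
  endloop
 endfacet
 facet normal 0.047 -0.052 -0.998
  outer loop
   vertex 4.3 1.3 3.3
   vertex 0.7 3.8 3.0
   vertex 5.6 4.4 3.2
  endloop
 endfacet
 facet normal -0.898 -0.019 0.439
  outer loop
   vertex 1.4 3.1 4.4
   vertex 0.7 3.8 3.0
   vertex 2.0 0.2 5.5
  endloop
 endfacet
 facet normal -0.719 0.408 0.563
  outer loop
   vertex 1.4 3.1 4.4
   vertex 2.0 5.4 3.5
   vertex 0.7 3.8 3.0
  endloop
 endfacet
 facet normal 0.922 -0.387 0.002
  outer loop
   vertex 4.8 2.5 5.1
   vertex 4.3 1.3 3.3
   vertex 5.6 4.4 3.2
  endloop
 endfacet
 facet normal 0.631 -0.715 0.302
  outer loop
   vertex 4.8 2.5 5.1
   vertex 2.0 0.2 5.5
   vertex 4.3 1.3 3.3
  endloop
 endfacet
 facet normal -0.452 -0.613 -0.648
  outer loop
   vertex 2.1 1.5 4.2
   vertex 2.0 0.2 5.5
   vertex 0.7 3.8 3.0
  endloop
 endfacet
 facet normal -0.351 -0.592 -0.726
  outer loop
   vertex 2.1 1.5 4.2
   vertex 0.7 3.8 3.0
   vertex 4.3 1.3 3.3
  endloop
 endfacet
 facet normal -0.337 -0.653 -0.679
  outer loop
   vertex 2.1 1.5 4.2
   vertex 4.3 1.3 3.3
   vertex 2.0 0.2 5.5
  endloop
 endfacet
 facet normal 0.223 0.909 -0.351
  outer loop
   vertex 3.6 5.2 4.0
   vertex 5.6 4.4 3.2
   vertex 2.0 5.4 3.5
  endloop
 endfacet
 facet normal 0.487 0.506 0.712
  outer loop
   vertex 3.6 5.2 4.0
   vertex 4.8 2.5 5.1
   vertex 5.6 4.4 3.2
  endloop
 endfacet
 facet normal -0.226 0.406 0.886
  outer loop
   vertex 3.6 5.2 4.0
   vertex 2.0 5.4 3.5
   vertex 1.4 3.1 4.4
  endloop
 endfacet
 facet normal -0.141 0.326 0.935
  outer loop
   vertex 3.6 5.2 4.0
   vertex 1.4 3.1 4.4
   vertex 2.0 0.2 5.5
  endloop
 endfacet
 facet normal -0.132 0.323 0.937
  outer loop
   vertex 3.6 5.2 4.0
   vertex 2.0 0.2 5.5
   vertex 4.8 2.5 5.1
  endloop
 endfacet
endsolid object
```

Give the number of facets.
14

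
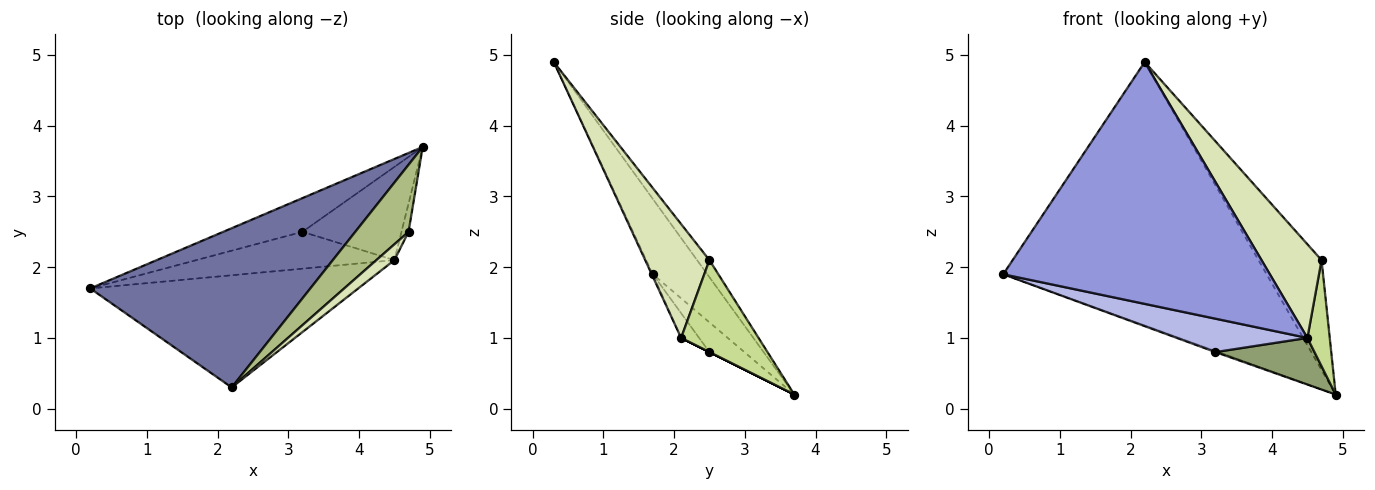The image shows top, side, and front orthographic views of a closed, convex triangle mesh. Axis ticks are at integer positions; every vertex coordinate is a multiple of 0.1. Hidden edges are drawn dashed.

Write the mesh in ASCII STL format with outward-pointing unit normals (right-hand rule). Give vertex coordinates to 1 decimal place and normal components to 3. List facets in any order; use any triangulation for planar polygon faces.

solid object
 facet normal -0.174 0.843 0.509
  outer loop
   vertex 2.2 0.3 4.9
   vertex 4.9 3.7 0.2
   vertex 0.2 1.7 1.9
  endloop
 endfacet
 facet normal -0.351 0.029 -0.936
  outer loop
   vertex 3.2 2.5 0.8
   vertex 0.2 1.7 1.9
   vertex 4.9 3.7 0.2
  endloop
 endfacet
 facet normal -0.004 -0.907 -0.421
  outer loop
   vertex 4.5 2.1 1.0
   vertex 2.2 0.3 4.9
   vertex 0.2 1.7 1.9
  endloop
 endfacet
 facet normal -0.092 -0.669 -0.738
  outer loop
   vertex 4.5 2.1 1.0
   vertex 0.2 1.7 1.9
   vertex 3.2 2.5 0.8
  endloop
 endfacet
 facet normal 0.000 -0.447 -0.894
  outer loop
   vertex 4.5 2.1 1.0
   vertex 3.2 2.5 0.8
   vertex 4.9 3.7 0.2
  endloop
 endfacet
 facet normal -0.165 0.842 0.514
  outer loop
   vertex 4.7 2.5 2.1
   vertex 4.9 3.7 0.2
   vertex 2.2 0.3 4.9
  endloop
 endfacet
 facet normal 0.958 -0.276 -0.074
  outer loop
   vertex 4.7 2.5 2.1
   vertex 4.5 2.1 1.0
   vertex 4.9 3.7 0.2
  endloop
 endfacet
 facet normal 0.726 -0.678 0.115
  outer loop
   vertex 4.7 2.5 2.1
   vertex 2.2 0.3 4.9
   vertex 4.5 2.1 1.0
  endloop
 endfacet
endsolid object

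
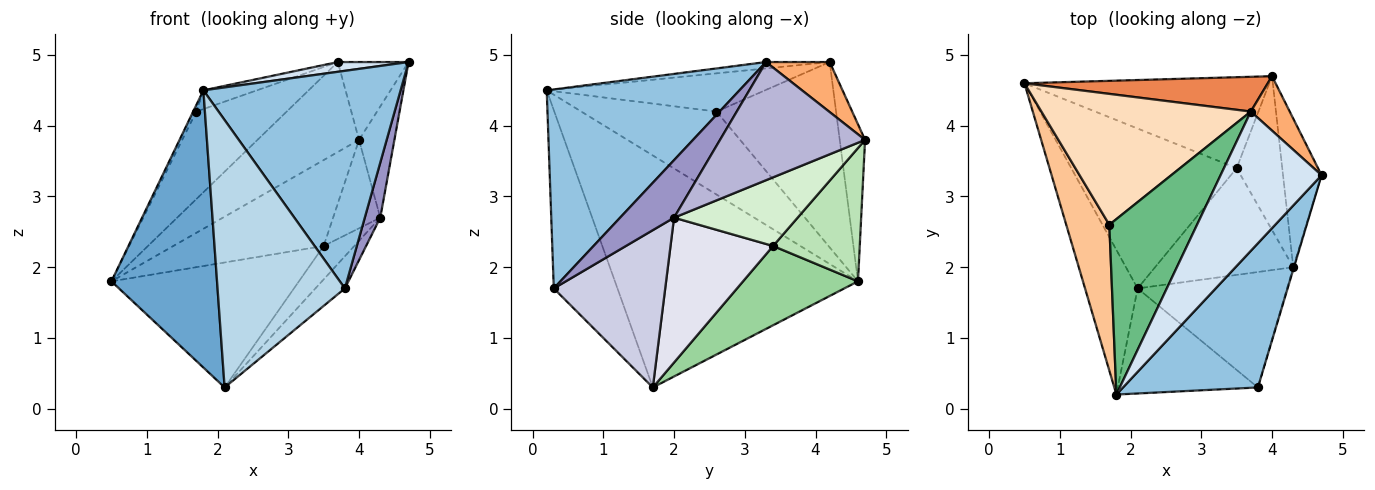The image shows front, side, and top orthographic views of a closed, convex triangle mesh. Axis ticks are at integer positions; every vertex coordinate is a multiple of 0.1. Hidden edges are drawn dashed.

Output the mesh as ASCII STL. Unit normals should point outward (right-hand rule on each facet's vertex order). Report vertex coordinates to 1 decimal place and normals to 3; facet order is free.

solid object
 facet normal -0.898 -0.390 -0.203
  outer loop
   vertex 2.1 1.7 0.3
   vertex 1.8 0.2 4.5
   vertex 0.5 4.6 1.8
  endloop
 endfacet
 facet normal 0.632 -0.646 0.428
  outer loop
   vertex 3.8 0.3 1.7
   vertex 4.7 3.3 4.9
   vertex 1.8 0.2 4.5
  endloop
 endfacet
 facet normal -0.422 -0.844 -0.332
  outer loop
   vertex 3.8 0.3 1.7
   vertex 1.8 0.2 4.5
   vertex 2.1 1.7 0.3
  endloop
 endfacet
 facet normal -0.063 -0.070 0.996
  outer loop
   vertex 3.7 4.2 4.9
   vertex 1.8 0.2 4.5
   vertex 4.7 3.3 4.9
  endloop
 endfacet
 facet normal -0.227 0.908 0.351
  outer loop
   vertex 4.0 4.7 3.8
   vertex 0.5 4.6 1.8
   vertex 3.7 4.2 4.9
  endloop
 endfacet
 facet normal 0.593 0.659 0.462
  outer loop
   vertex 4.0 4.7 3.8
   vertex 3.7 4.2 4.9
   vertex 4.7 3.3 4.9
  endloop
 endfacet
 facet normal -0.887 0.021 0.461
  outer loop
   vertex 1.7 2.6 4.2
   vertex 0.5 4.6 1.8
   vertex 1.8 0.2 4.5
  endloop
 endfacet
 facet normal -0.593 0.448 0.670
  outer loop
   vertex 1.7 2.6 4.2
   vertex 3.7 4.2 4.9
   vertex 0.5 4.6 1.8
  endloop
 endfacet
 facet normal -0.397 0.098 0.912
  outer loop
   vertex 1.7 2.6 4.2
   vertex 1.8 0.2 4.5
   vertex 3.7 4.2 4.9
  endloop
 endfacet
 facet normal 0.353 0.576 -0.737
  outer loop
   vertex 3.5 3.4 2.3
   vertex 2.1 1.7 0.3
   vertex 0.5 4.6 1.8
  endloop
 endfacet
 facet normal 0.368 0.638 -0.676
  outer loop
   vertex 3.5 3.4 2.3
   vertex 0.5 4.6 1.8
   vertex 4.0 4.7 3.8
  endloop
 endfacet
 facet normal 0.794 0.303 -0.527
  outer loop
   vertex 4.3 2.0 2.7
   vertex 3.5 3.4 2.3
   vertex 4.0 4.7 3.8
  endloop
 endfacet
 facet normal 0.961 -0.276 -0.012
  outer loop
   vertex 4.3 2.0 2.7
   vertex 4.7 3.3 4.9
   vertex 3.8 0.3 1.7
  endloop
 endfacet
 facet normal 0.926 0.226 -0.302
  outer loop
   vertex 4.3 2.0 2.7
   vertex 4.0 4.7 3.8
   vertex 4.7 3.3 4.9
  endloop
 endfacet
 facet normal 0.712 0.188 -0.676
  outer loop
   vertex 4.3 2.0 2.7
   vertex 3.8 0.3 1.7
   vertex 2.1 1.7 0.3
  endloop
 endfacet
 facet normal 0.707 0.211 -0.675
  outer loop
   vertex 4.3 2.0 2.7
   vertex 2.1 1.7 0.3
   vertex 3.5 3.4 2.3
  endloop
 endfacet
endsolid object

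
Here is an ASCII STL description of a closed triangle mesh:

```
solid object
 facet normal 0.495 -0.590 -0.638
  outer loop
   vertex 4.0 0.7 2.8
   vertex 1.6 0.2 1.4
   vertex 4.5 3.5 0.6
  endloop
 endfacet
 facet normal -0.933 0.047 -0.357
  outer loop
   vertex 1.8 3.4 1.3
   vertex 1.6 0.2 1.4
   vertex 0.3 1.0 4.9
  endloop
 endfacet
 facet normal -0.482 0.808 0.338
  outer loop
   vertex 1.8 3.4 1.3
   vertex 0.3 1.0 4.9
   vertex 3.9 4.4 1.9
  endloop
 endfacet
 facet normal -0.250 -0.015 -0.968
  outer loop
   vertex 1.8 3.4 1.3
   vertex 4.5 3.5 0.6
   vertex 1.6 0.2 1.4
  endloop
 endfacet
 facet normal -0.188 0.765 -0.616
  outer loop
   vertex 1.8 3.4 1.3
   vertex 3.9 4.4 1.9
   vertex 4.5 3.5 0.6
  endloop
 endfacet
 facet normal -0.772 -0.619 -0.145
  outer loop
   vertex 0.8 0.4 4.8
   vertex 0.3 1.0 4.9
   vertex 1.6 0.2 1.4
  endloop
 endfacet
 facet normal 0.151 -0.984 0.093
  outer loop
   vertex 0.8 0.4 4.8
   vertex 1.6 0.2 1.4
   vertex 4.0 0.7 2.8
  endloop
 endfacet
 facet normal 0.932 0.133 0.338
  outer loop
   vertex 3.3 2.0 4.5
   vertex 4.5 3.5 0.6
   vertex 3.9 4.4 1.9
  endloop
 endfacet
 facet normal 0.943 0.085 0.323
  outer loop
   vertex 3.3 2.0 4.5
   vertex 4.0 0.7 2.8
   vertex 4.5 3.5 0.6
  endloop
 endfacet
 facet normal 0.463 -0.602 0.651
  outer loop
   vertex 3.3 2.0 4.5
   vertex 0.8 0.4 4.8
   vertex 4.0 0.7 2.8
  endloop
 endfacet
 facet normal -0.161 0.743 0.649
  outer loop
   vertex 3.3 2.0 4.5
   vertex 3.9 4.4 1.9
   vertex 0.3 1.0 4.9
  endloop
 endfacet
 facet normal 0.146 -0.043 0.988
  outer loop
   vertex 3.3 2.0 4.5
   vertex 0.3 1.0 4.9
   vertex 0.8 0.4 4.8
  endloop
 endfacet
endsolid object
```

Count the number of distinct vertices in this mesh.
8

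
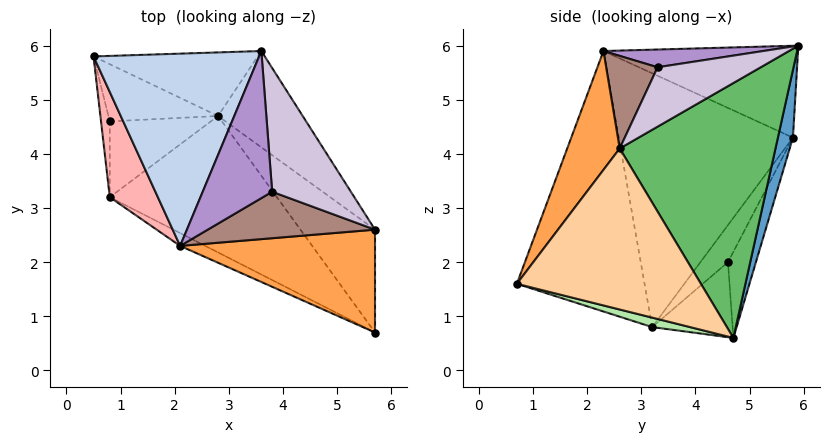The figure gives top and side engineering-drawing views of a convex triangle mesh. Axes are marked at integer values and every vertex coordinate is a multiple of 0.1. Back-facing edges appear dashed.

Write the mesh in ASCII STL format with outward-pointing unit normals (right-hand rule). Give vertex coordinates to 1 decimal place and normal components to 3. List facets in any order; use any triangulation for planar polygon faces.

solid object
 facet normal 0.094 0.969 -0.229
  outer loop
   vertex 2.8 4.7 0.6
   vertex 0.5 5.8 4.3
   vertex 3.6 5.9 6.0
  endloop
 endfacet
 facet normal -0.478 0.175 0.861
  outer loop
   vertex 2.1 2.3 5.9
   vertex 3.6 5.9 6.0
   vertex 0.5 5.8 4.3
  endloop
 endfacet
 facet normal 0.346 -0.747 0.568
  outer loop
   vertex 5.7 2.6 4.1
   vertex 2.1 2.3 5.9
   vertex 5.7 0.7 1.6
  endloop
 endfacet
 facet normal 0.794 0.484 -0.368
  outer loop
   vertex 5.7 2.6 4.1
   vertex 5.7 0.7 1.6
   vertex 2.8 4.7 0.6
  endloop
 endfacet
 facet normal 0.746 0.618 -0.248
  outer loop
   vertex 5.7 2.6 4.1
   vertex 2.8 4.7 0.6
   vertex 3.6 5.9 6.0
  endloop
 endfacet
 facet normal 0.055 -0.204 -0.977
  outer loop
   vertex 0.8 3.2 0.8
   vertex 2.8 4.7 0.6
   vertex 5.7 0.7 1.6
  endloop
 endfacet
 facet normal -0.448 -0.893 -0.043
  outer loop
   vertex 0.8 3.2 0.8
   vertex 5.7 0.7 1.6
   vertex 2.1 2.3 5.9
  endloop
 endfacet
 facet normal -0.923 -0.342 0.175
  outer loop
   vertex 0.8 3.2 0.8
   vertex 2.1 2.3 5.9
   vertex 0.5 5.8 4.3
  endloop
 endfacet
 facet normal 0.245 -0.129 0.961
  outer loop
   vertex 3.8 3.3 5.6
   vertex 3.6 5.9 6.0
   vertex 2.1 2.3 5.9
  endloop
 endfacet
 facet normal 0.600 -0.076 0.796
  outer loop
   vertex 3.8 3.3 5.6
   vertex 5.7 2.6 4.1
   vertex 3.6 5.9 6.0
  endloop
 endfacet
 facet normal 0.422 -0.489 0.763
  outer loop
   vertex 3.8 3.3 5.6
   vertex 2.1 2.3 5.9
   vertex 5.7 2.6 4.1
  endloop
 endfacet
 facet normal -0.367 0.804 -0.467
  outer loop
   vertex 0.8 4.6 2.0
   vertex 0.5 5.8 4.3
   vertex 2.8 4.7 0.6
  endloop
 endfacet
 facet normal -0.955 0.193 -0.225
  outer loop
   vertex 0.8 4.6 2.0
   vertex 0.8 3.2 0.8
   vertex 0.5 5.8 4.3
  endloop
 endfacet
 facet normal -0.491 0.567 -0.661
  outer loop
   vertex 0.8 4.6 2.0
   vertex 2.8 4.7 0.6
   vertex 0.8 3.2 0.8
  endloop
 endfacet
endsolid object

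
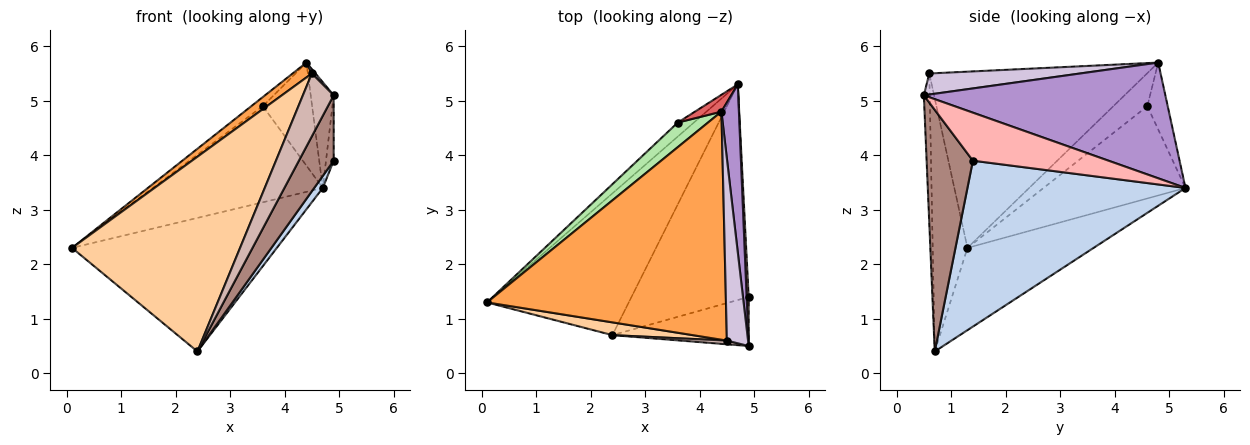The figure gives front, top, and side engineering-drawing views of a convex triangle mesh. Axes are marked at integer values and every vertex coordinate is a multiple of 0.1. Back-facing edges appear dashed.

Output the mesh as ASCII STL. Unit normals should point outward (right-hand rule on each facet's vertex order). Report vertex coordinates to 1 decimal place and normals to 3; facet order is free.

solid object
 facet normal -0.389 0.632 -0.670
  outer loop
   vertex 2.4 0.7 0.4
   vertex 0.1 1.3 2.3
   vertex 4.7 5.3 3.4
  endloop
 endfacet
 facet normal 0.816 -0.032 -0.577
  outer loop
   vertex 2.4 0.7 0.4
   vertex 4.7 5.3 3.4
   vertex 4.9 1.4 3.9
  endloop
 endfacet
 facet normal -0.593 -0.052 0.804
  outer loop
   vertex 4.5 0.6 5.5
   vertex 4.4 4.8 5.7
   vertex 0.1 1.3 2.3
  endloop
 endfacet
 facet normal -0.202 -0.977 0.064
  outer loop
   vertex 4.5 0.6 5.5
   vertex 0.1 1.3 2.3
   vertex 2.4 0.7 0.4
  endloop
 endfacet
 facet normal -0.637 0.763 -0.111
  outer loop
   vertex 3.6 4.6 4.9
   vertex 4.7 5.3 3.4
   vertex 0.1 1.3 2.3
  endloop
 endfacet
 facet normal -0.716 0.243 0.655
  outer loop
   vertex 3.6 4.6 4.9
   vertex 0.1 1.3 2.3
   vertex 4.4 4.8 5.7
  endloop
 endfacet
 facet normal -0.378 0.914 0.149
  outer loop
   vertex 3.6 4.6 4.9
   vertex 4.4 4.8 5.7
   vertex 4.7 5.3 3.4
  endloop
 endfacet
 facet normal 0.997 0.057 0.042
  outer loop
   vertex 4.9 0.5 5.1
   vertex 4.9 1.4 3.9
   vertex 4.7 5.3 3.4
  endloop
 endfacet
 facet normal 0.984 0.094 0.149
  outer loop
   vertex 4.9 0.5 5.1
   vertex 4.7 5.3 3.4
   vertex 4.4 4.8 5.7
  endloop
 endfacet
 facet normal 0.705 -0.017 0.709
  outer loop
   vertex 4.9 0.5 5.1
   vertex 4.4 4.8 5.7
   vertex 4.5 0.6 5.5
  endloop
 endfacet
 facet normal 0.729 -0.548 -0.411
  outer loop
   vertex 4.9 0.5 5.1
   vertex 2.4 0.7 0.4
   vertex 4.9 1.4 3.9
  endloop
 endfacet
 facet normal -0.187 -0.981 0.058
  outer loop
   vertex 4.9 0.5 5.1
   vertex 4.5 0.6 5.5
   vertex 2.4 0.7 0.4
  endloop
 endfacet
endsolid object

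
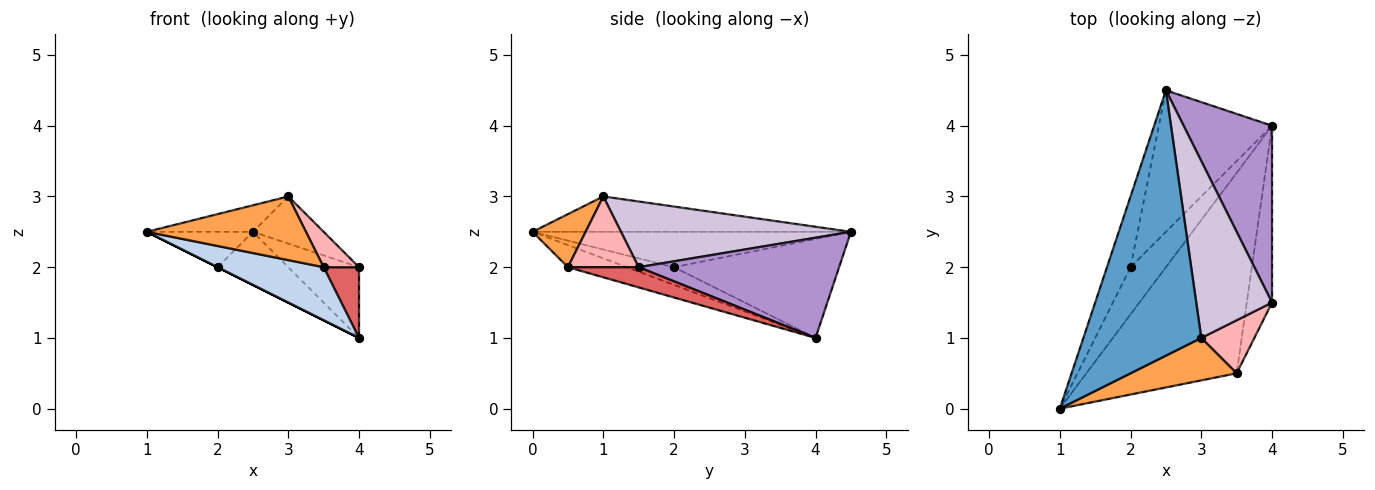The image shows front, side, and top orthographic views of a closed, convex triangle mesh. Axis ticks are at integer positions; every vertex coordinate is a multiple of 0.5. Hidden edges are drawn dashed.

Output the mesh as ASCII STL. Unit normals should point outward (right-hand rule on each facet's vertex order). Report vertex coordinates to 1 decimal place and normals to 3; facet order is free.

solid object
 facet normal -0.286 0.095 0.953
  outer loop
   vertex 3.0 1.0 3.0
   vertex 2.5 4.5 2.5
   vertex 1.0 0.0 2.5
  endloop
 endfacet
 facet normal -0.141 -0.253 -0.957
  outer loop
   vertex 3.5 0.5 2.0
   vertex 1.0 0.0 2.5
   vertex 4.0 4.0 1.0
  endloop
 endfacet
 facet normal 0.267 -0.802 0.535
  outer loop
   vertex 3.5 0.5 2.0
   vertex 3.0 1.0 3.0
   vertex 1.0 0.0 2.5
  endloop
 endfacet
 facet normal -0.447 0.000 -0.894
  outer loop
   vertex 2.0 2.0 2.0
   vertex 4.0 4.0 1.0
   vertex 1.0 0.0 2.5
  endloop
 endfacet
 facet normal -0.802 0.267 -0.535
  outer loop
   vertex 2.0 2.0 2.0
   vertex 1.0 0.0 2.5
   vertex 2.5 4.5 2.5
  endloop
 endfacet
 facet normal -0.634 0.272 -0.724
  outer loop
   vertex 2.0 2.0 2.0
   vertex 2.5 4.5 2.5
   vertex 4.0 4.0 1.0
  endloop
 endfacet
 facet normal 0.596 -0.298 -0.745
  outer loop
   vertex 4.0 1.5 2.0
   vertex 3.5 0.5 2.0
   vertex 4.0 4.0 1.0
  endloop
 endfacet
 facet normal 0.743 -0.371 0.557
  outer loop
   vertex 4.0 1.5 2.0
   vertex 3.0 1.0 3.0
   vertex 3.5 0.5 2.0
  endloop
 endfacet
 facet normal 0.725 0.256 0.640
  outer loop
   vertex 4.0 1.5 2.0
   vertex 4.0 4.0 1.0
   vertex 2.5 4.5 2.5
  endloop
 endfacet
 facet normal 0.642 0.198 0.741
  outer loop
   vertex 4.0 1.5 2.0
   vertex 2.5 4.5 2.5
   vertex 3.0 1.0 3.0
  endloop
 endfacet
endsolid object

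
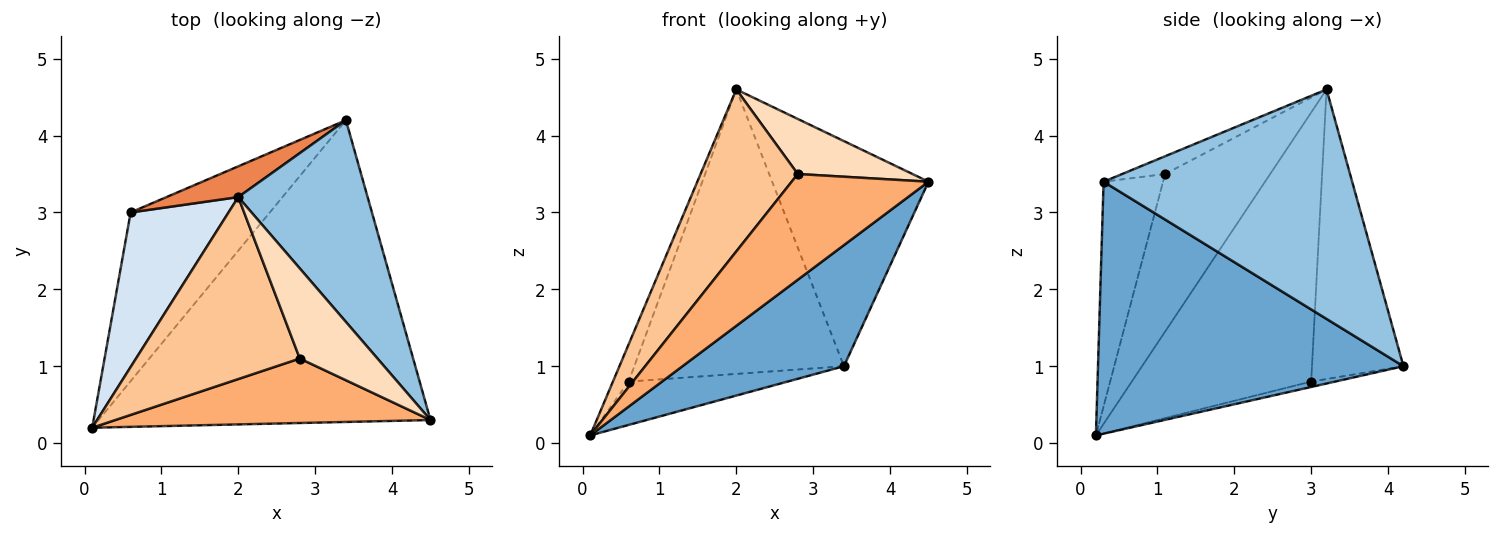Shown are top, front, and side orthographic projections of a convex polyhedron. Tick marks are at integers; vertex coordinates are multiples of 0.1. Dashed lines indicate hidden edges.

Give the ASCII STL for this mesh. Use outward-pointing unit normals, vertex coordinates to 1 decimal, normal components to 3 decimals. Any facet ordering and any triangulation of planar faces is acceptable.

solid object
 facet normal 0.576 -0.304 -0.759
  outer loop
   vertex 3.4 4.2 1.0
   vertex 4.5 0.3 3.4
   vertex 0.1 0.2 0.1
  endloop
 endfacet
 facet normal 0.764 0.480 0.431
  outer loop
   vertex 2.0 3.2 4.6
   vertex 4.5 0.3 3.4
   vertex 3.4 4.2 1.0
  endloop
 endfacet
 facet normal -0.037 0.249 -0.968
  outer loop
   vertex 0.6 3.0 0.8
   vertex 3.4 4.2 1.0
   vertex 0.1 0.2 0.1
  endloop
 endfacet
 facet normal -0.937 0.082 0.341
  outer loop
   vertex 0.6 3.0 0.8
   vertex 0.1 0.2 0.1
   vertex 2.0 3.2 4.6
  endloop
 endfacet
 facet normal -0.398 0.912 0.099
  outer loop
   vertex 0.6 3.0 0.8
   vertex 2.0 3.2 4.6
   vertex 3.4 4.2 1.0
  endloop
 endfacet
 facet normal -0.348 -0.800 0.488
  outer loop
   vertex 2.8 1.1 3.5
   vertex 0.1 0.2 0.1
   vertex 4.5 0.3 3.4
  endloop
 endfacet
 facet normal -0.584 -0.540 0.606
  outer loop
   vertex 2.8 1.1 3.5
   vertex 2.0 3.2 4.6
   vertex 0.1 0.2 0.1
  endloop
 endfacet
 facet normal -0.192 -0.512 0.838
  outer loop
   vertex 2.8 1.1 3.5
   vertex 4.5 0.3 3.4
   vertex 2.0 3.2 4.6
  endloop
 endfacet
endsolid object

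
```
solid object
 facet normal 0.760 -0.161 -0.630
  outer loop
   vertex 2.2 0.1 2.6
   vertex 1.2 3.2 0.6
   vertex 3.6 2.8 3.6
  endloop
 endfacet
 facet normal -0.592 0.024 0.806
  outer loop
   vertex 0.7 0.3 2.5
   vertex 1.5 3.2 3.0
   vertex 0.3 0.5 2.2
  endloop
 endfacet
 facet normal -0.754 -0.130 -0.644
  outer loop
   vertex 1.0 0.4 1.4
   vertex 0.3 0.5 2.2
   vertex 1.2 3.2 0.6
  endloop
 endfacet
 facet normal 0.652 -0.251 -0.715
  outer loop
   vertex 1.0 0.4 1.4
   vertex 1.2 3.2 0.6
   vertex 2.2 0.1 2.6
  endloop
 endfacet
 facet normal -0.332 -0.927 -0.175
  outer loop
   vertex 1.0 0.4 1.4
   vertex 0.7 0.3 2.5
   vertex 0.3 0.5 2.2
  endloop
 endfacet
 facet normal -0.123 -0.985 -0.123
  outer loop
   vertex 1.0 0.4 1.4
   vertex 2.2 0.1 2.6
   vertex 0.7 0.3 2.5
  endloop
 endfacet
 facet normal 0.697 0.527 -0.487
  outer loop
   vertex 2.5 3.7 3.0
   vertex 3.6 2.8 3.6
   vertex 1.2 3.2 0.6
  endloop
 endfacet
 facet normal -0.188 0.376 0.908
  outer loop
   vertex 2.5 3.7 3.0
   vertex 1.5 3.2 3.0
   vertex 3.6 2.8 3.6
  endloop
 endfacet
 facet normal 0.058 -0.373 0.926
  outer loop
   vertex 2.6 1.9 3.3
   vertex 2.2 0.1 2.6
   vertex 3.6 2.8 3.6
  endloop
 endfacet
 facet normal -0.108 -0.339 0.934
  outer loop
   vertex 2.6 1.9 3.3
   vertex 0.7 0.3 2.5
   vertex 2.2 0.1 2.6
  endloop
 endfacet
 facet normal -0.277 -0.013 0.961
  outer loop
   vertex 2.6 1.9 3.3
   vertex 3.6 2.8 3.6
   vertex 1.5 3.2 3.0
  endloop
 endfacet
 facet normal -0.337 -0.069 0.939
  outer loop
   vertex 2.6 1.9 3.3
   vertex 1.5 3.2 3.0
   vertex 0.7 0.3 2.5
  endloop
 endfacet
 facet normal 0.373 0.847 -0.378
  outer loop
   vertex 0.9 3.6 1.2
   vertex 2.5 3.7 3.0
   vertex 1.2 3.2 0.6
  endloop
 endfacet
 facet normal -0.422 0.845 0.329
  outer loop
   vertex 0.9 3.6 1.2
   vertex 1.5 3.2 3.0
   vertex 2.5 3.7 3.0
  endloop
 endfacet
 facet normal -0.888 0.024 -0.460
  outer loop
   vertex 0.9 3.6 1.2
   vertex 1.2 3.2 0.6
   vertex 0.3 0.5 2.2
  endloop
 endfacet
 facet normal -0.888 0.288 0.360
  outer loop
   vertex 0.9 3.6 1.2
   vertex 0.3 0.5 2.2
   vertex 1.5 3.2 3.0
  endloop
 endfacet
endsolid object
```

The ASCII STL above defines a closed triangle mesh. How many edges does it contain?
24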